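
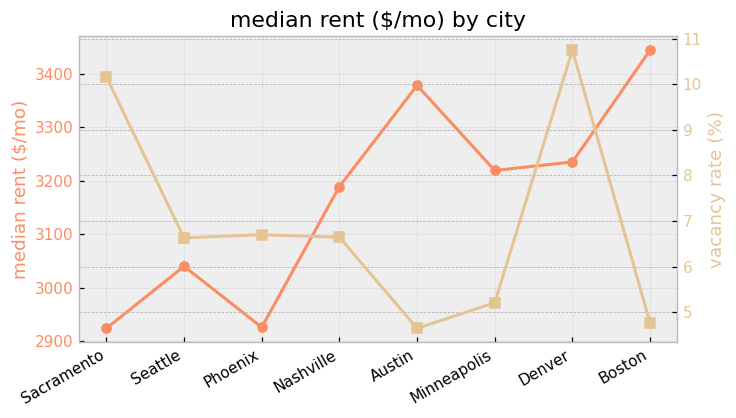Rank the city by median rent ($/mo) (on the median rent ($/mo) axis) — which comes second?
Top 3 (on the median rent ($/mo) axis): Boston ≈ 3450, Austin ≈ 3400, Denver ≈ 3250.

Austin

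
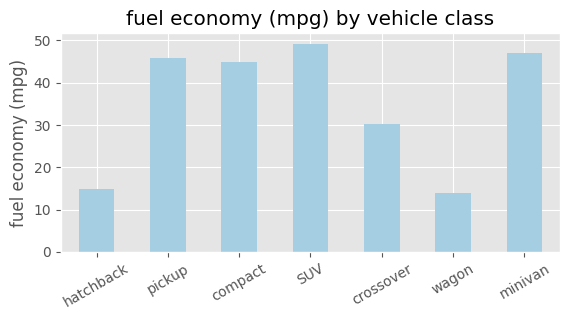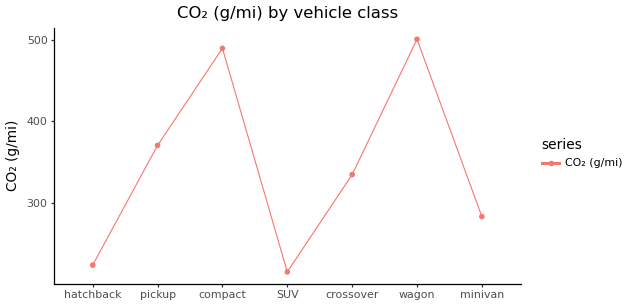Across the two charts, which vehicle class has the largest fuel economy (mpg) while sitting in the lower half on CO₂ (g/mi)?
SUV

Chart 2 median CO₂ (g/mi) ≈ 350; below-median vehicle classes: hatchback, SUV, minivan. Among those, SUV has the highest fuel economy (mpg) (≈ 50).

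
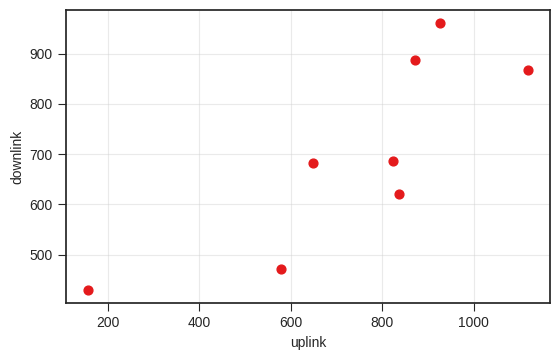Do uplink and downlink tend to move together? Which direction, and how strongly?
Points are positively correlated; strong (|r| ≈ 0.8).

positive, strong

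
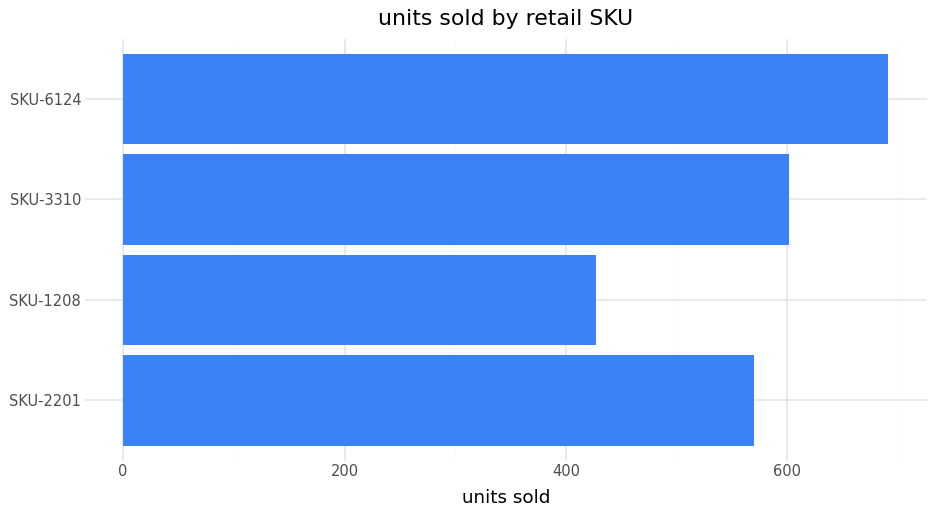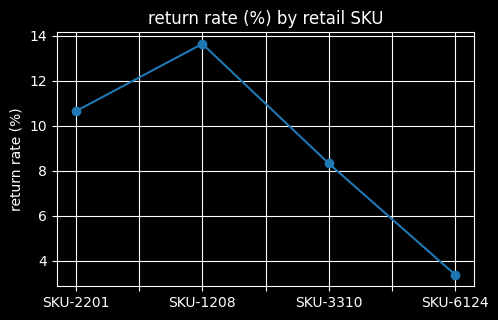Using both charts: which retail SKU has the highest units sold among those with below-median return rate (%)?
SKU-6124

Chart 2 median return rate (%) ≈ 10; below-median retail SKUs: SKU-3310, SKU-6124. Among those, SKU-6124 has the highest units sold (≈ 700).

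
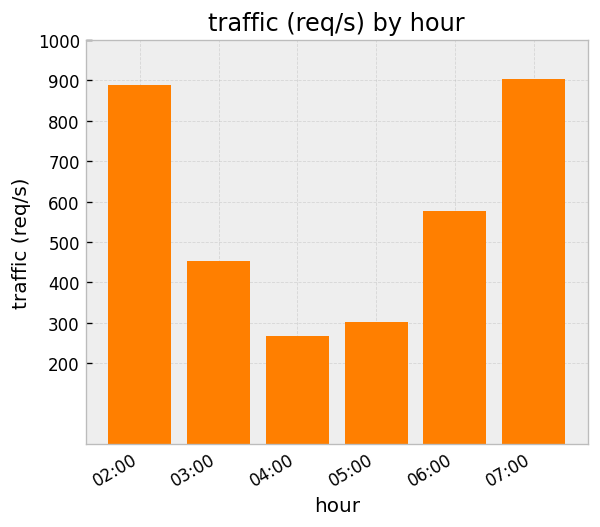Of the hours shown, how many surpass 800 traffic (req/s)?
Above 800: 02:00, 07:00.

2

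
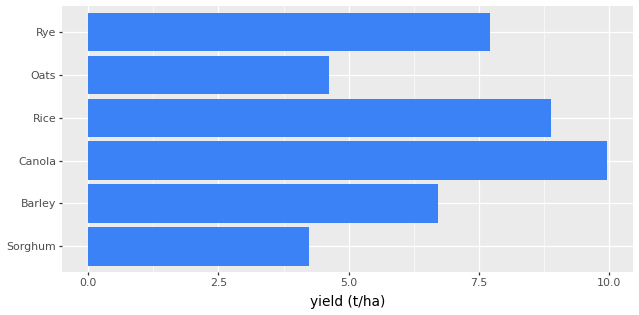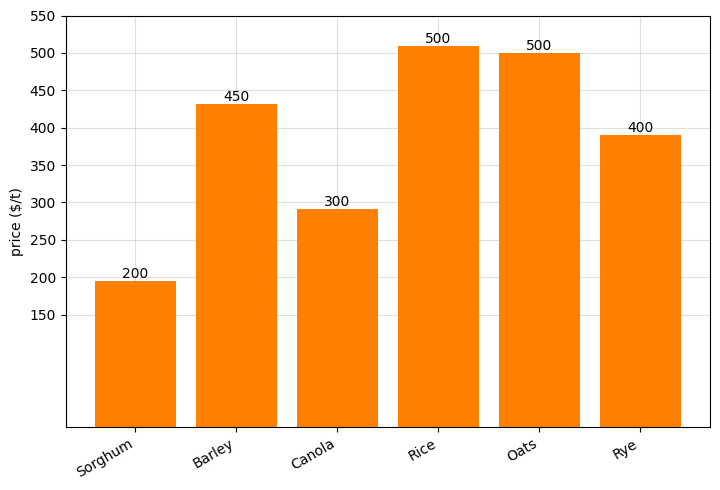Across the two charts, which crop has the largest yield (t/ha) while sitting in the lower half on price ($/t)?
Chart 2 median price ($/t) ≈ 400; below-median crops: Sorghum, Canola, Rye. Among those, Canola has the highest yield (t/ha) (≈ 10).

Canola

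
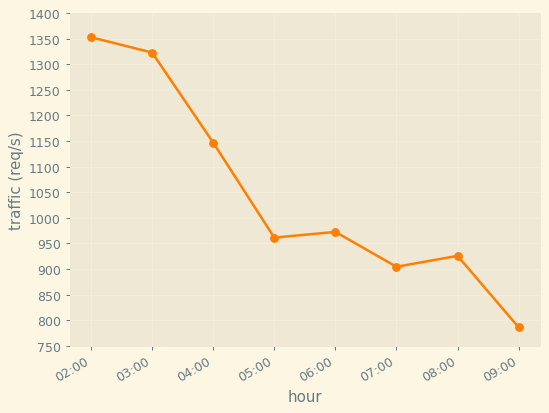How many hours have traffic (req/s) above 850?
7

Above 850: 02:00, 03:00, 04:00, 05:00, 06:00, 07:00, 08:00.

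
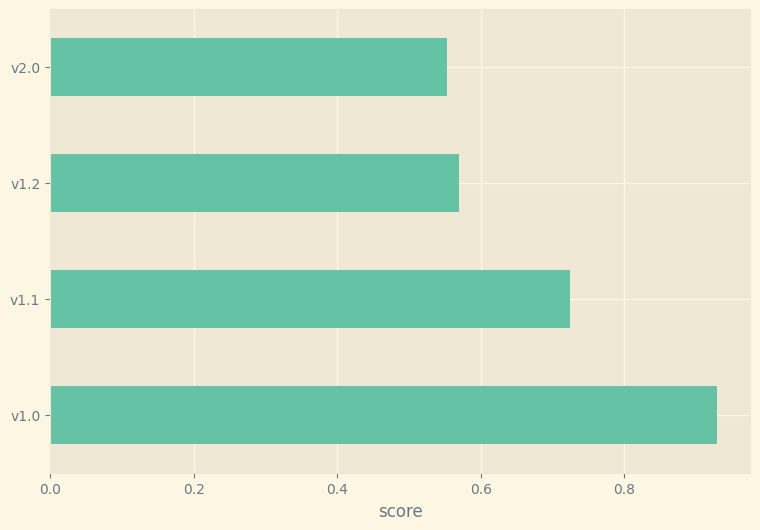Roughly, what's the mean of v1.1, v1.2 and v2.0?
≈ 0.63

(0.7 + 0.6 + 0.6) / 3 ≈ 0.63.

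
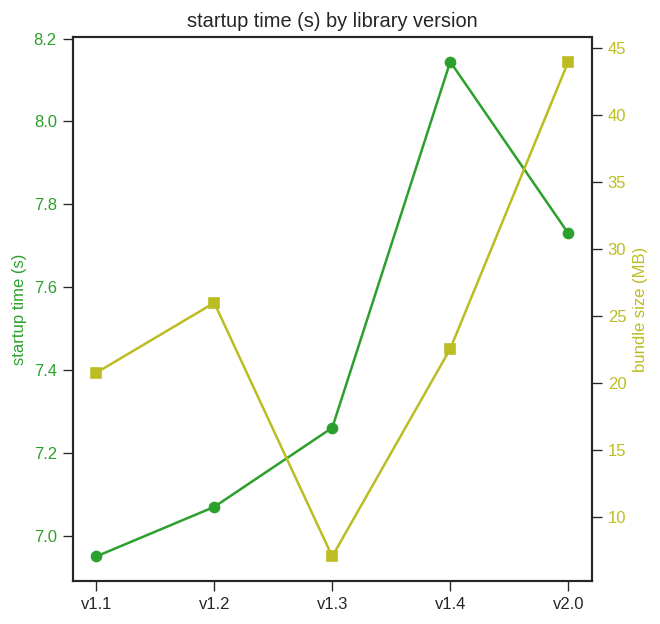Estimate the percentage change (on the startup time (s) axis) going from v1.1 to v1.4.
v1.1 ≈ 7.0, v1.4 ≈ 8.1; (8.1 − 7.0) / 7.0 ≈ +15.7%.

≈ +15.7%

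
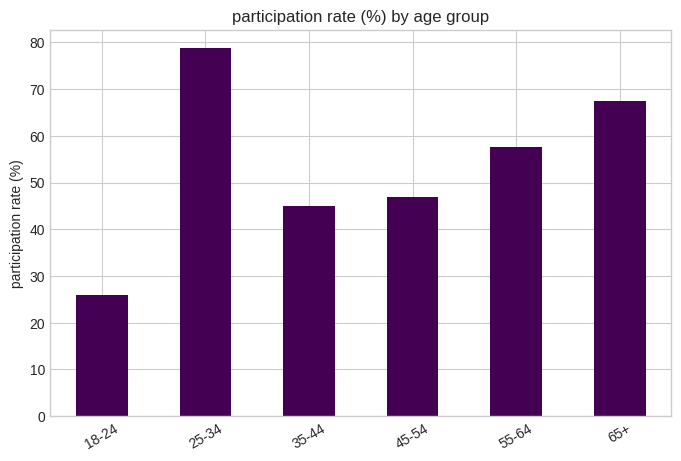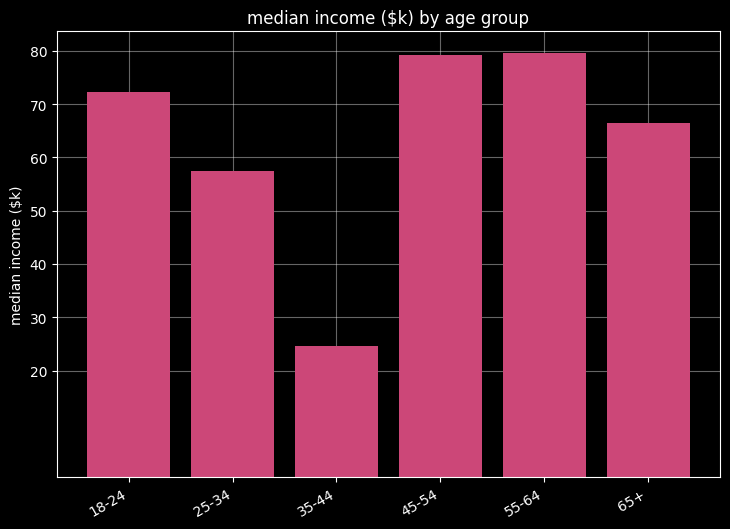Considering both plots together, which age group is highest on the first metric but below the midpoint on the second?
25-34

Chart 2 median median income ($k) ≈ 70; below-median age groups: 25-34, 35-44, 65+. Among those, 25-34 has the highest participation rate (%) (≈ 80).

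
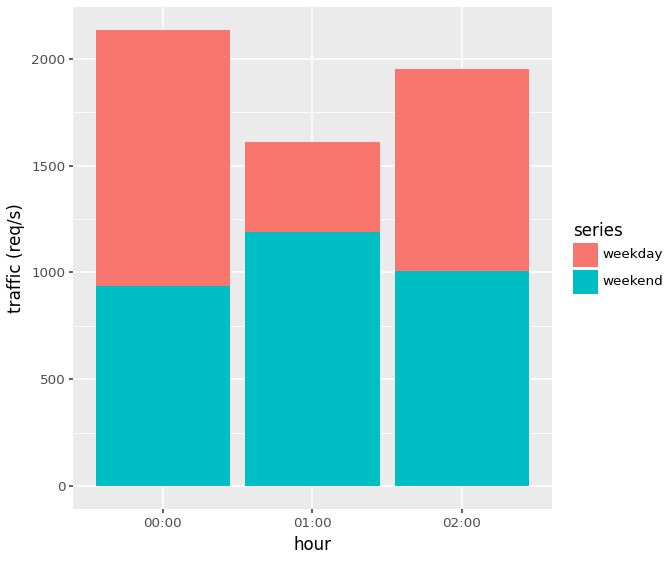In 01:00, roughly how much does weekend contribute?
≈ 1200

weekend top ≈ 1200, bottom ≈ 0; segment ≈ 1200.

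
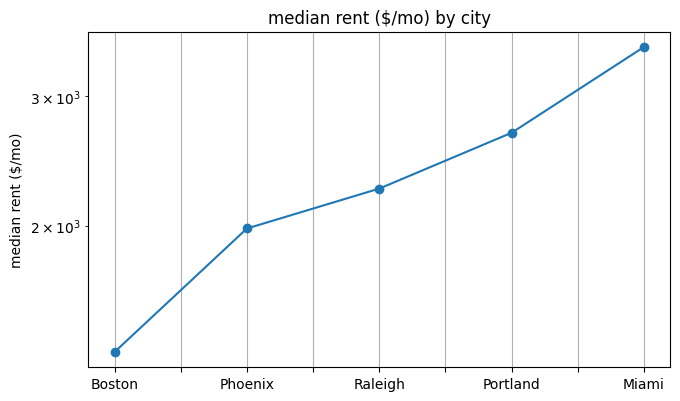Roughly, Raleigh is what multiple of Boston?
Raleigh ≈ 2200, Boston ≈ 1400; 2200/1400 ≈ 1.57.

≈ 1.57×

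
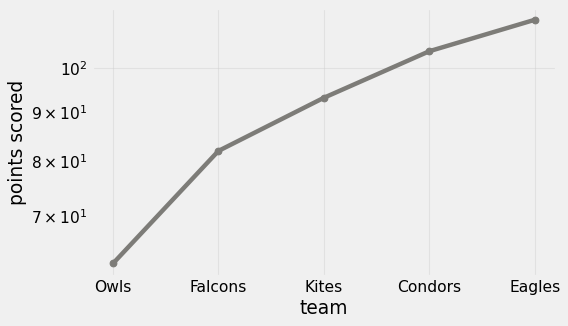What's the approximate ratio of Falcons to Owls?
≈ 1.33×

Falcons ≈ 80, Owls ≈ 60; 80/60 ≈ 1.33.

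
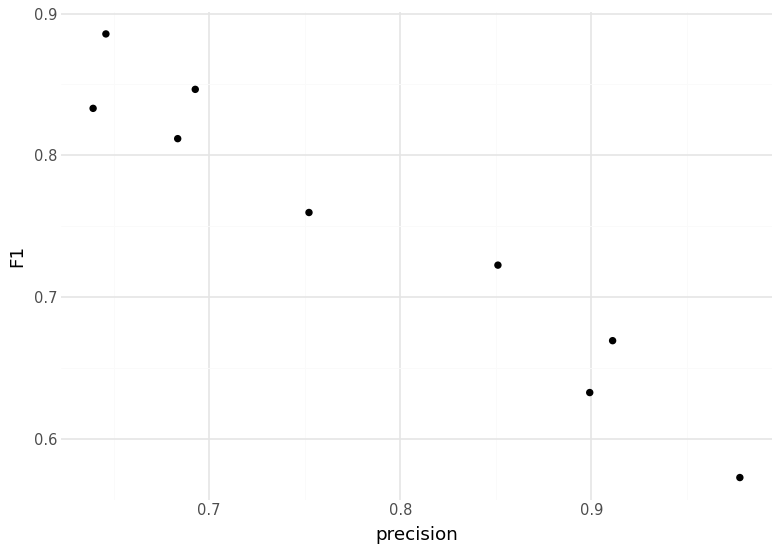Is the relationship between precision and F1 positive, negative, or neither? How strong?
Points are negatively correlated; strong (|r| ≈ 1.0).

negative, strong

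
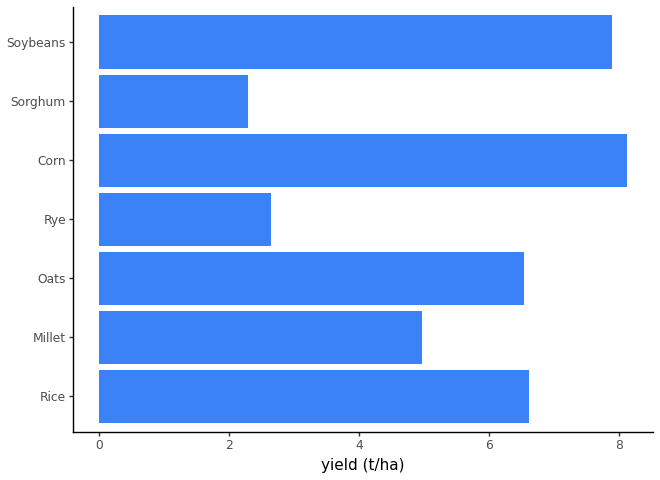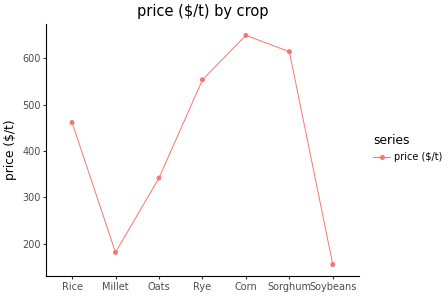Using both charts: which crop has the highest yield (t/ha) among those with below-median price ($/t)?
Chart 2 median price ($/t) ≈ 500; below-median crops: Millet, Oats, Soybeans. Among those, Soybeans has the highest yield (t/ha) (≈ 8).

Soybeans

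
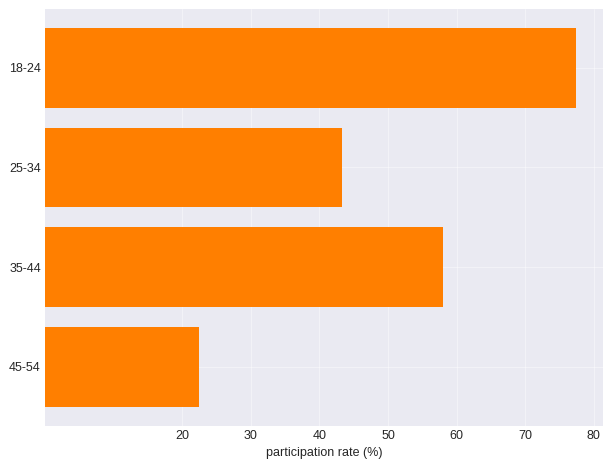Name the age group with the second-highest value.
Top 3: 18-24 ≈ 80, 35-44 ≈ 60, 25-34 ≈ 40.

35-44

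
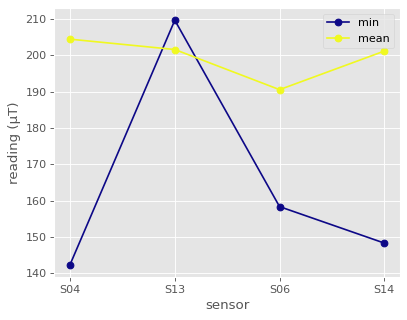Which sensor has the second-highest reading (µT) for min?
Top 3 for min: S13 ≈ 210, S06 ≈ 160, S14 ≈ 150.

S06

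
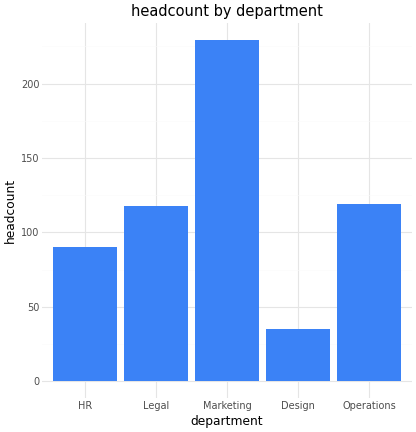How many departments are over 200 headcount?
1

Above 200: Marketing.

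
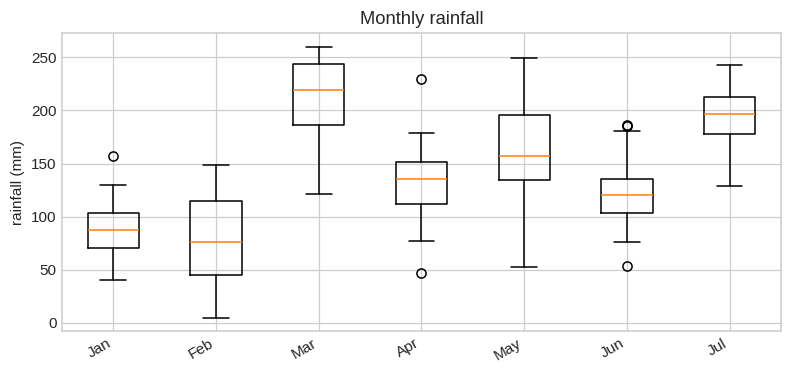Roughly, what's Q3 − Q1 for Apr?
Q3 ≈ 160, Q1 ≈ 120; IQR ≈ 40.

≈ 40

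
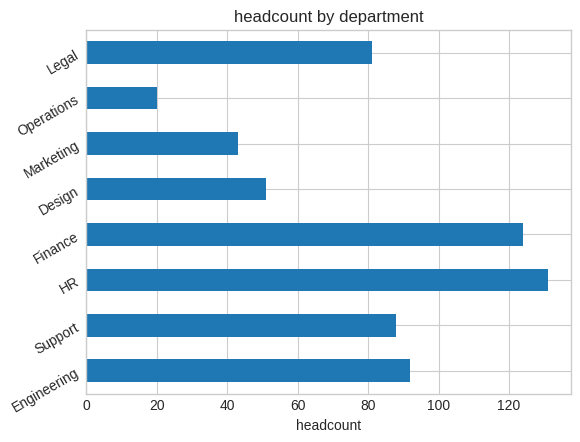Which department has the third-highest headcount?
Top 4: HR ≈ 140, Finance ≈ 120, Engineering ≈ 100, Support ≈ 80.

Engineering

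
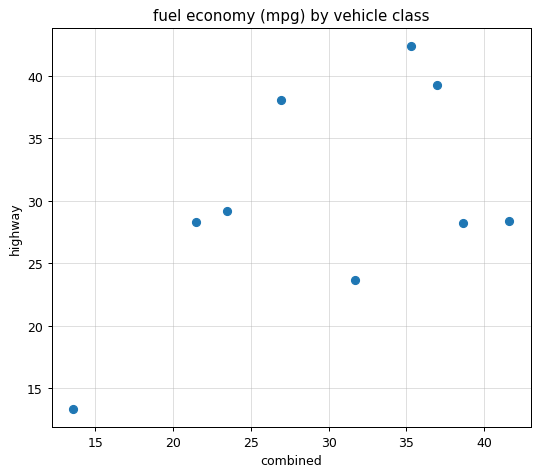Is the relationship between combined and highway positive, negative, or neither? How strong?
positive, moderate

Points are positively correlated; moderate (|r| ≈ 0.5).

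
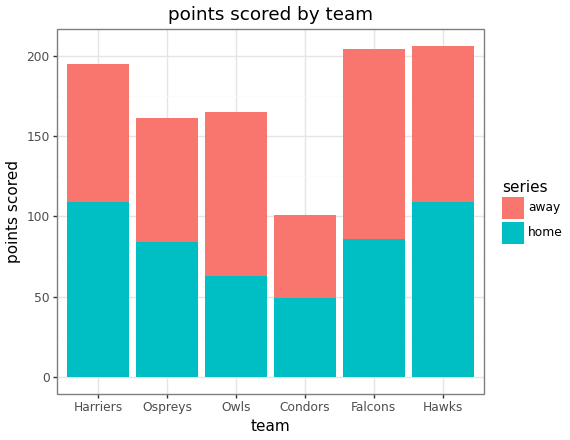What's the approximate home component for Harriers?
home top ≈ 100, bottom ≈ 0; segment ≈ 100.

≈ 100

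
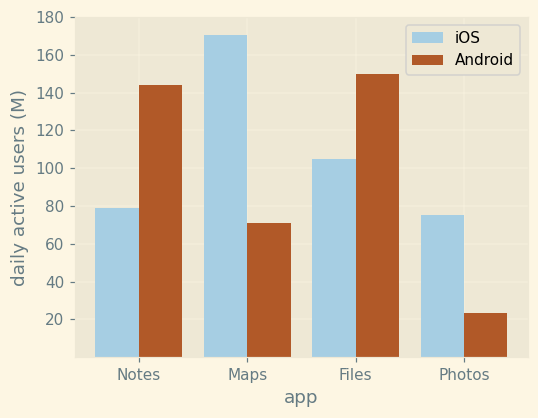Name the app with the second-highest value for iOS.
Top 3 for iOS: Maps ≈ 180, Files ≈ 100, Notes ≈ 80.

Files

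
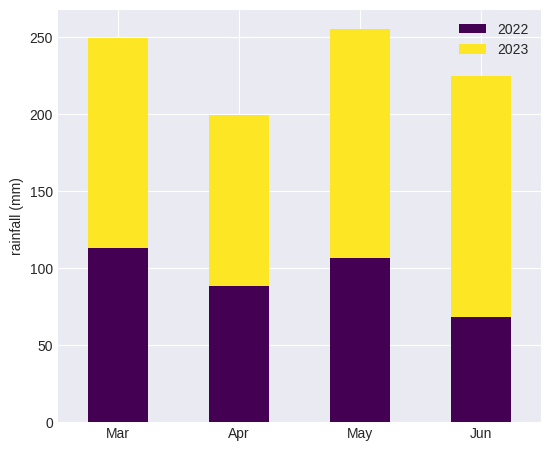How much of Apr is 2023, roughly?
2023 top ≈ 200, bottom ≈ 100; segment ≈ 100.

≈ 100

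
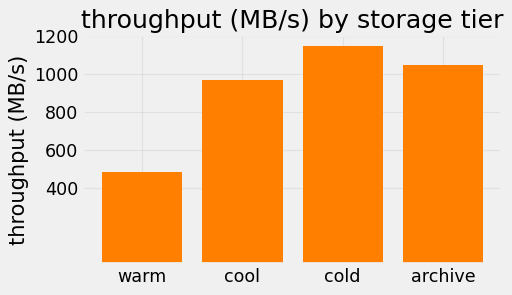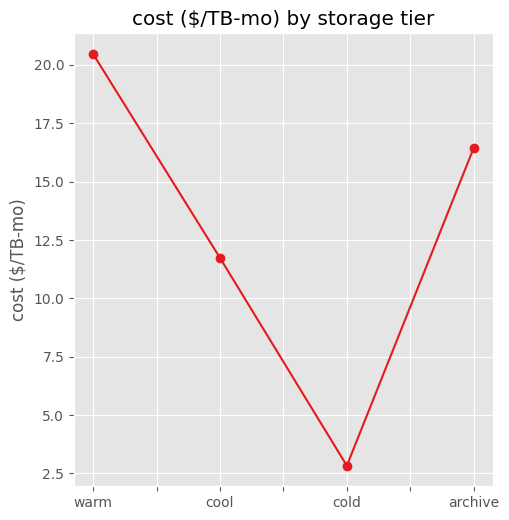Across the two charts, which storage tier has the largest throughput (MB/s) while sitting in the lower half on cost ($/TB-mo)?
cold

Chart 2 median cost ($/TB-mo) ≈ 14; below-median storage tiers: cool, cold. Among those, cold has the highest throughput (MB/s) (≈ 1200).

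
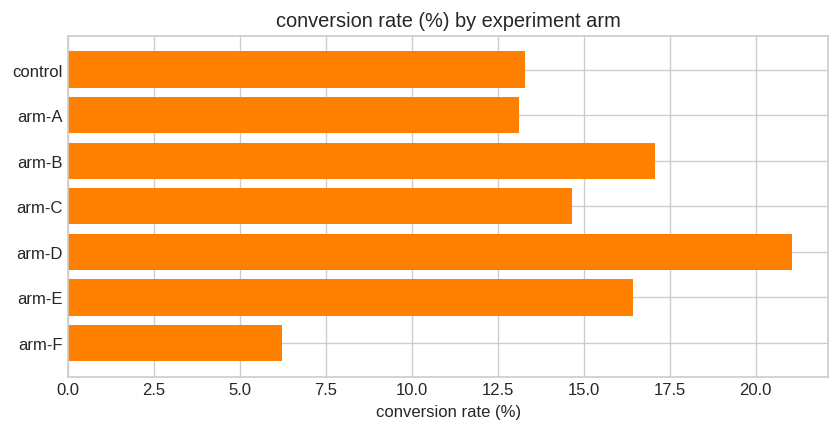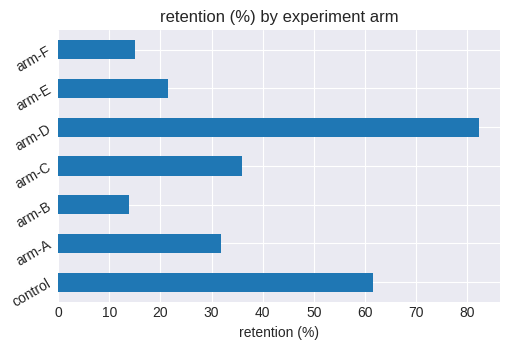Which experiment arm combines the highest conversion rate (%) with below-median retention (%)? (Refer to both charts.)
Chart 2 median retention (%) ≈ 30; below-median experiment arms: arm-B, arm-E, arm-F. Among those, arm-B has the highest conversion rate (%) (≈ 18).

arm-B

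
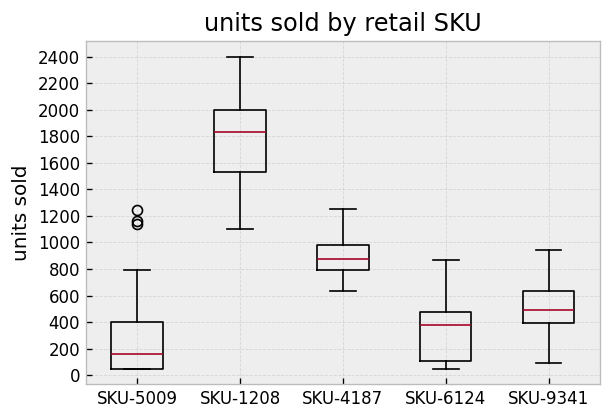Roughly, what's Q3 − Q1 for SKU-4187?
≈ 200

Q3 ≈ 1000, Q1 ≈ 800; IQR ≈ 200.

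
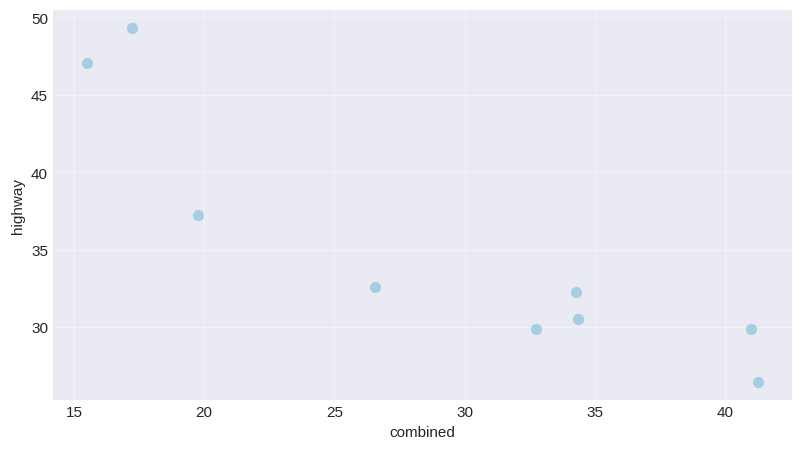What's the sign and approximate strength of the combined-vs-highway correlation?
Points are negatively correlated; strong (|r| ≈ 0.9).

negative, strong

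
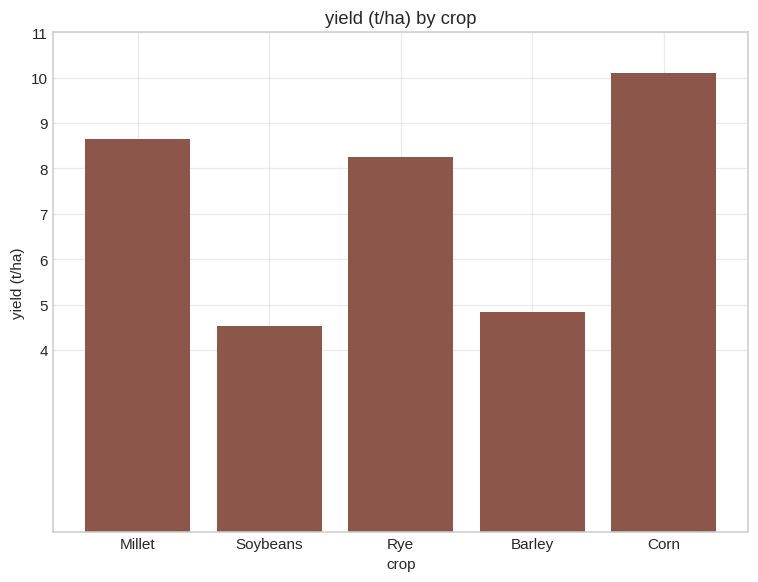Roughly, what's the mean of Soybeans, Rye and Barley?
≈ 6

(5 + 8 + 5) / 3 ≈ 6.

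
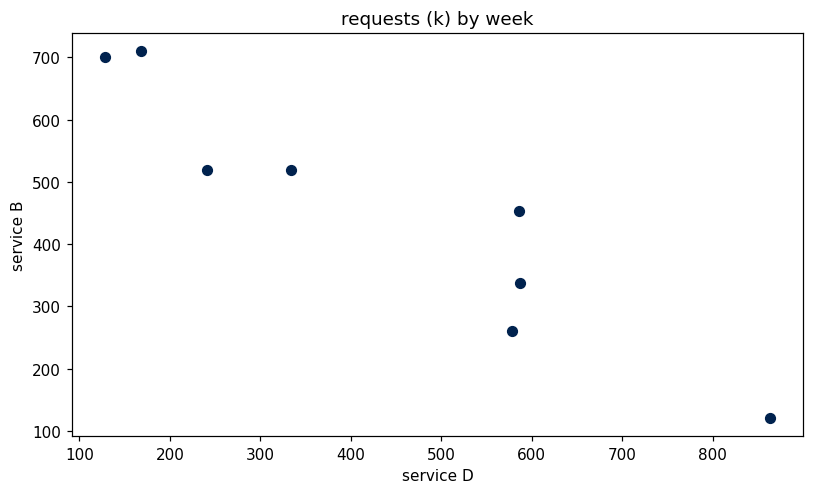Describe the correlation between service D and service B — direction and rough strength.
negative, strong

Points are negatively correlated; strong (|r| ≈ 0.9).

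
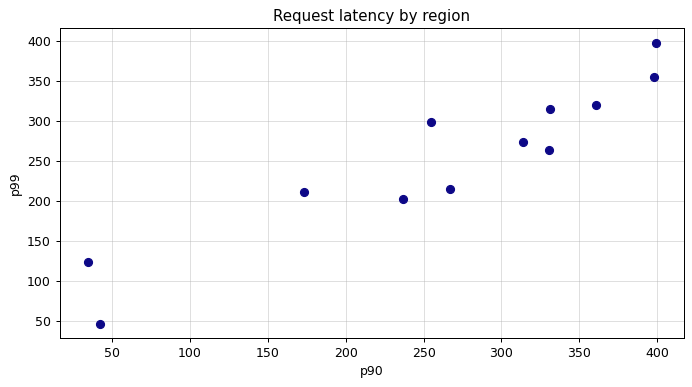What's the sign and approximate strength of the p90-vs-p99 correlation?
Points are positively correlated; strong (|r| ≈ 0.9).

positive, strong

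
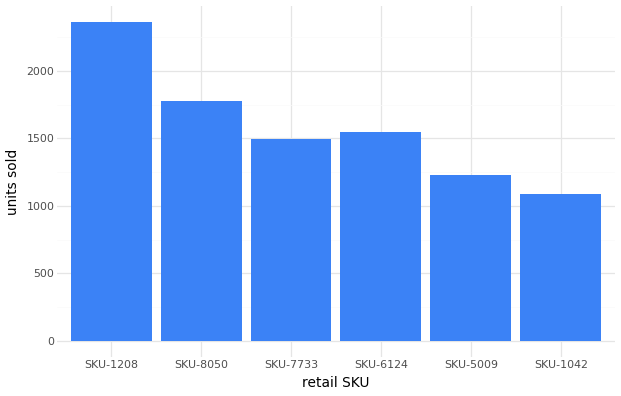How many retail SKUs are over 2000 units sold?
1

Above 2000: SKU-1208.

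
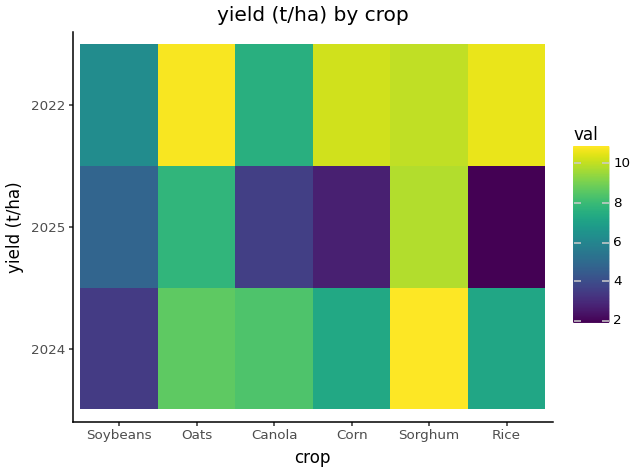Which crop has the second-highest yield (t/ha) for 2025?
Oats

Top 3 for 2025: Sorghum ≈ 10, Oats ≈ 8, Soybeans ≈ 5.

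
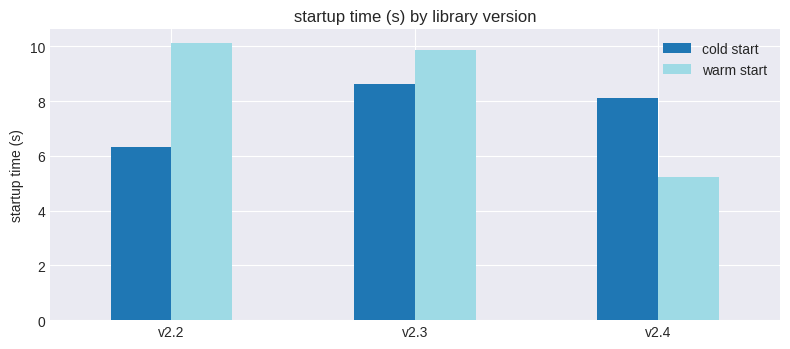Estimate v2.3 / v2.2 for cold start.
v2.3 ≈ 9, v2.2 ≈ 6; 9/6 ≈ 1.5.

≈ 1.5×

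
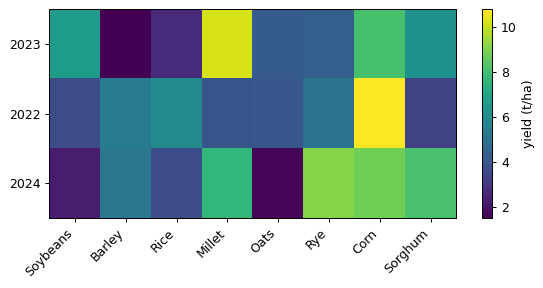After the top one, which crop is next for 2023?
Corn

Top 3 for 2023: Millet ≈ 10, Corn ≈ 8, Soybeans ≈ 7.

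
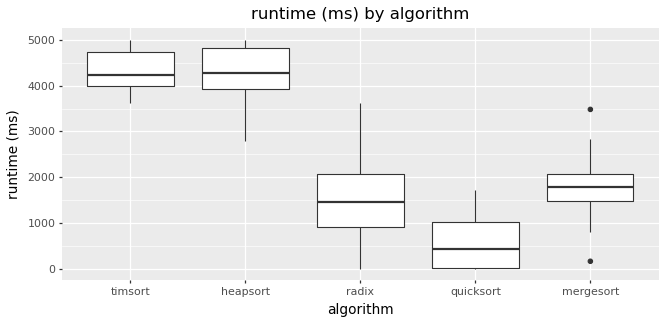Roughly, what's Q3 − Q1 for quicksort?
≈ 1000

Q3 ≈ 1000, Q1 ≈ 0; IQR ≈ 1000.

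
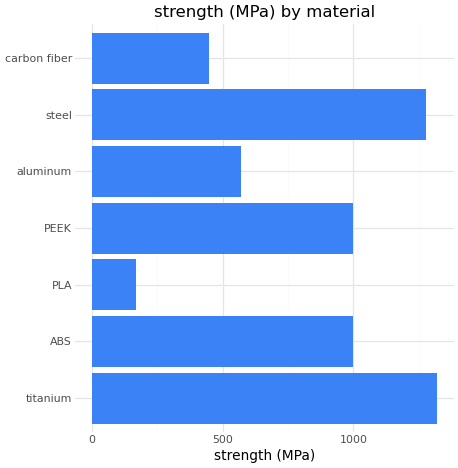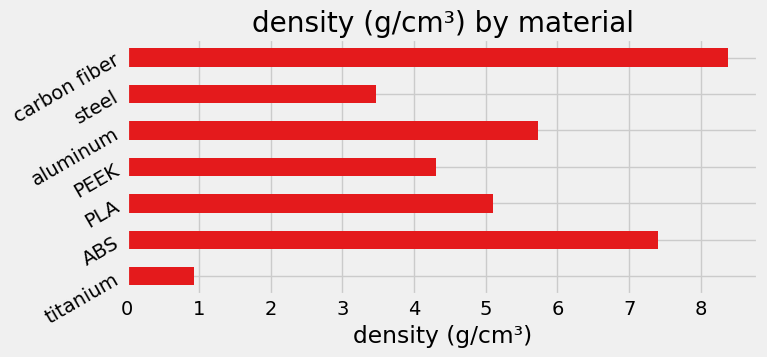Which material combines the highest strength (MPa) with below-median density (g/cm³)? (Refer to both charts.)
Chart 2 median density (g/cm³) ≈ 5; below-median materials: titanium, PEEK, steel. Among those, titanium has the highest strength (MPa) (≈ 1400).

titanium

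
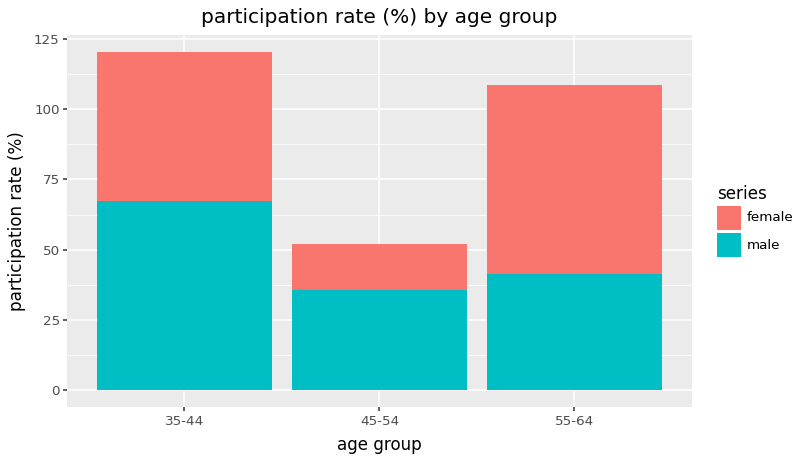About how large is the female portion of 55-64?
female top ≈ 100, bottom ≈ 40; segment ≈ 60.

≈ 60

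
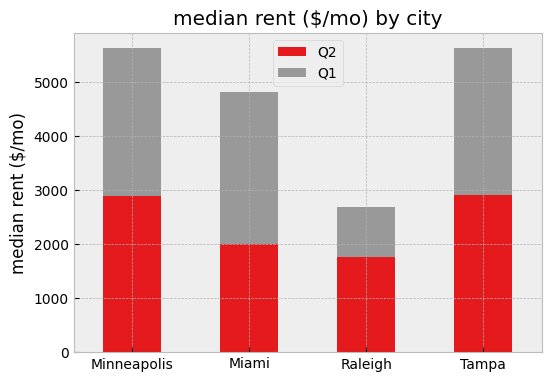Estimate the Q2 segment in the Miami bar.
≈ 2000

Q2 top ≈ 2000, bottom ≈ 0; segment ≈ 2000.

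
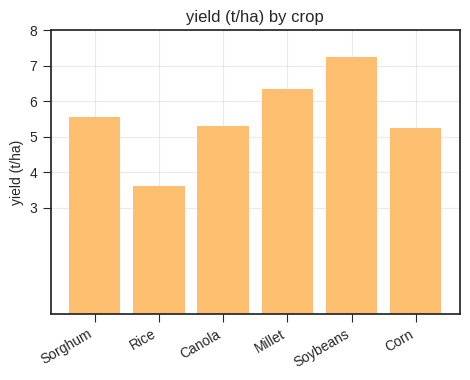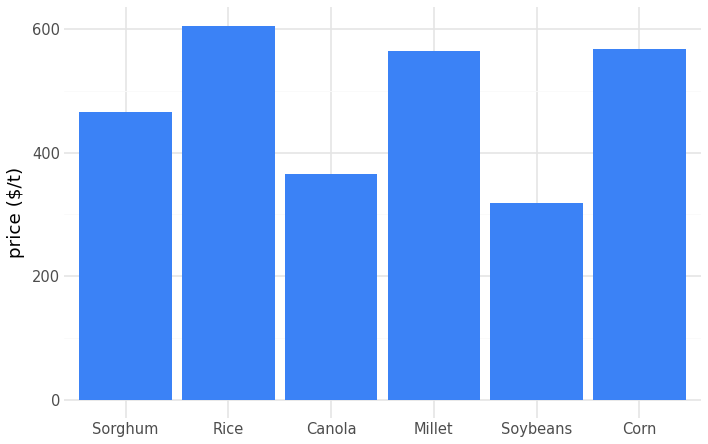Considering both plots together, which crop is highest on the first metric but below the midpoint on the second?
Chart 2 median price ($/t) ≈ 500; below-median crops: Sorghum, Canola, Soybeans. Among those, Soybeans has the highest yield (t/ha) (≈ 7).

Soybeans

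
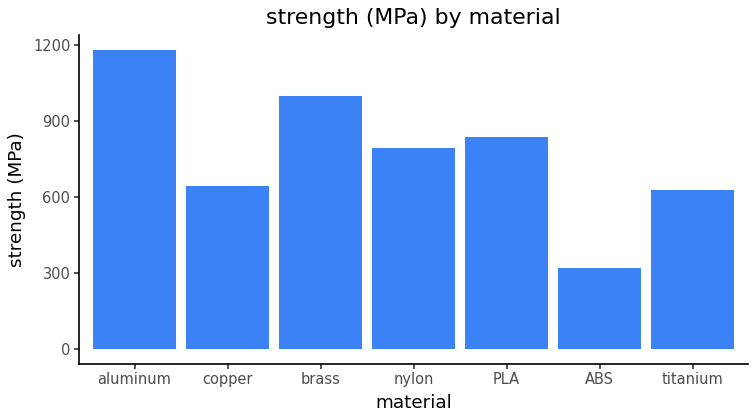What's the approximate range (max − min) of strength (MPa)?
≈ 900

Max aluminum ≈ 1200, min ABS ≈ 300; range ≈ 900.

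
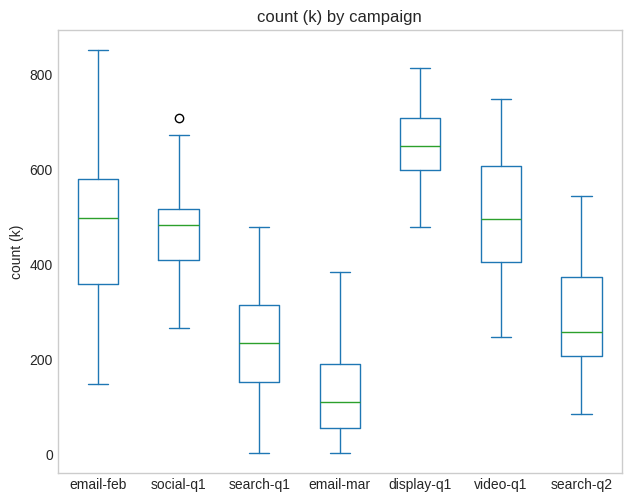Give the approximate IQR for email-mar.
Q3 ≈ 200, Q1 ≈ 50; IQR ≈ 150.

≈ 150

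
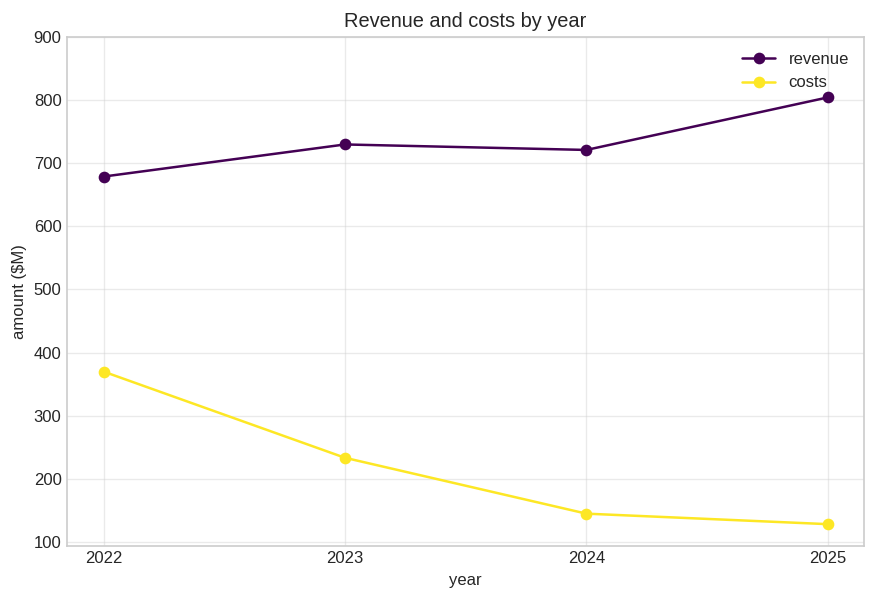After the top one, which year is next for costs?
2023

Top 3 for costs: 2022 ≈ 400, 2023 ≈ 200, 2024 ≈ 100.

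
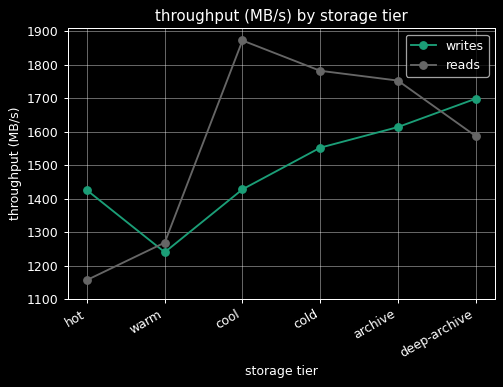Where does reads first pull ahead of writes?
hot: reads ≈ 1200 vs writes ≈ 1400 (not yet); warm: reads ≈ 1300 vs writes ≈ 1200 (first crossover).

warm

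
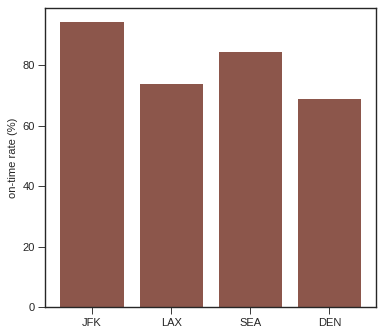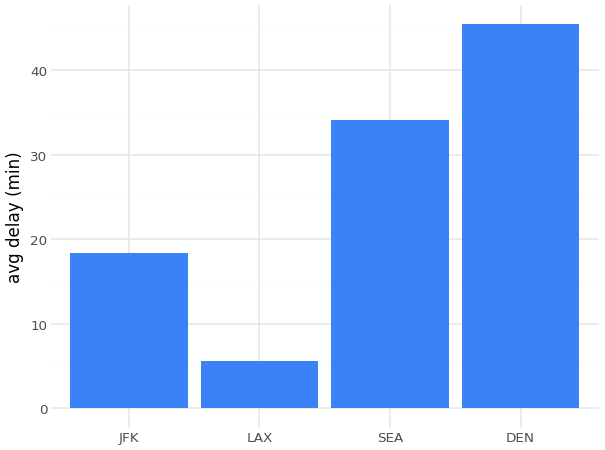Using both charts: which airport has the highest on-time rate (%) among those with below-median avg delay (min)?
Chart 2 median avg delay (min) ≈ 25; below-median airports: JFK, LAX. Among those, JFK has the highest on-time rate (%) (≈ 90).

JFK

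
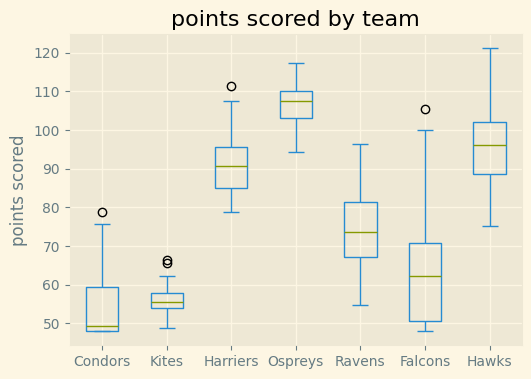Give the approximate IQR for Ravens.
Q3 ≈ 80, Q1 ≈ 65; IQR ≈ 15.

≈ 15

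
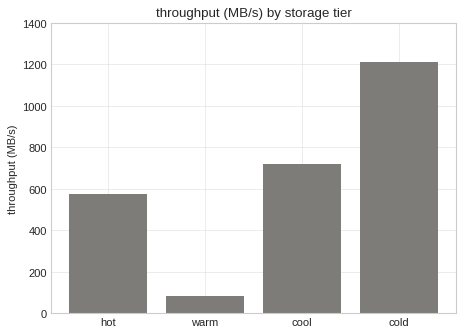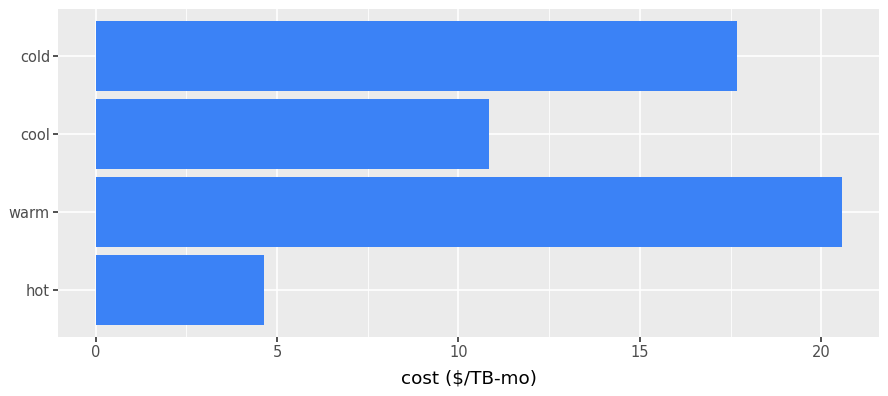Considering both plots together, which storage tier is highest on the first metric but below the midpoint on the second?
cool

Chart 2 median cost ($/TB-mo) ≈ 14; below-median storage tiers: hot, cool. Among those, cool has the highest throughput (MB/s) (≈ 800).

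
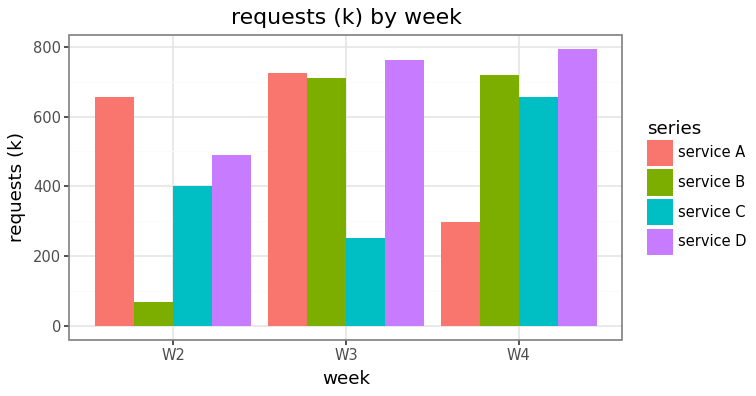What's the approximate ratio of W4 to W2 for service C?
≈ 1.75×

W4 ≈ 700, W2 ≈ 400; 700/400 ≈ 1.75.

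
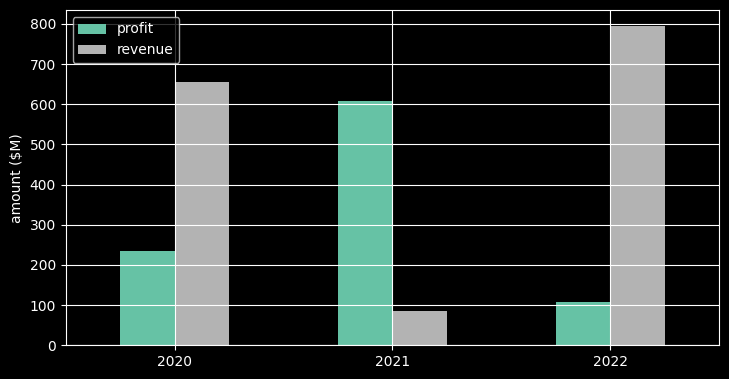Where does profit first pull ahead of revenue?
2020: profit ≈ 200 vs revenue ≈ 700 (not yet); 2021: profit ≈ 600 vs revenue ≈ 100 (first crossover).

2021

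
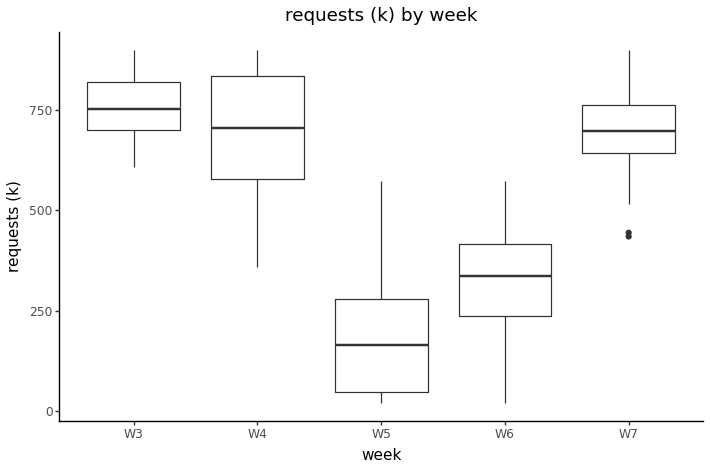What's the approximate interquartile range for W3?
≈ 100

Q3 ≈ 800, Q1 ≈ 700; IQR ≈ 100.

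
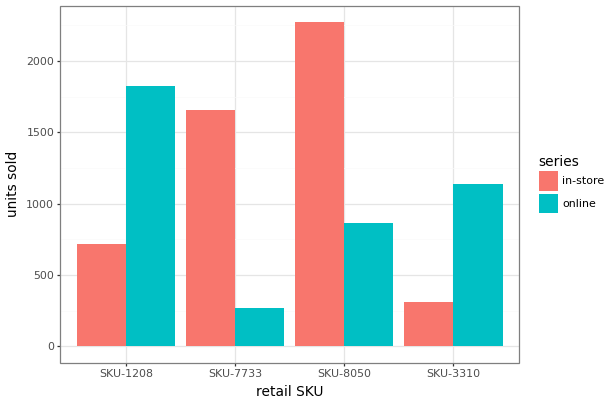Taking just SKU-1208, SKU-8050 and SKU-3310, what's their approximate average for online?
≈ 1267

(1800 + 800 + 1200) / 3 ≈ 1267.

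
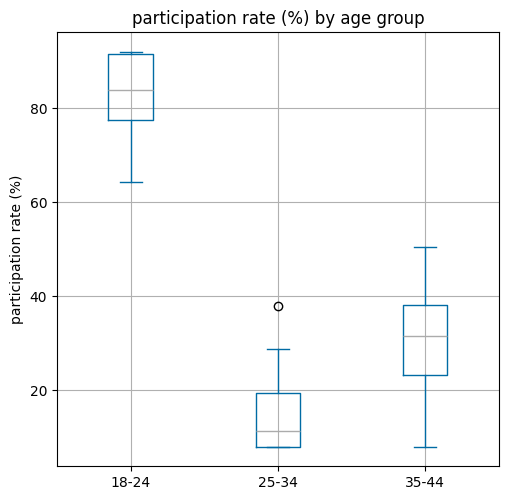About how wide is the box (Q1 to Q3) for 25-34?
Q3 ≈ 20, Q1 ≈ 10; IQR ≈ 10.

≈ 10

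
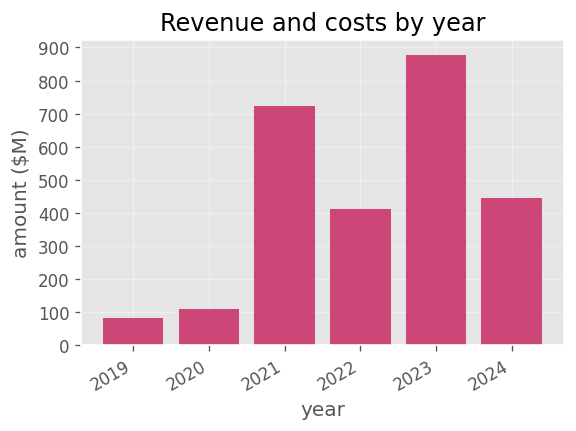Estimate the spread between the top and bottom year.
≈ 800

Max 2023 ≈ 900, min 2019 ≈ 100; range ≈ 800.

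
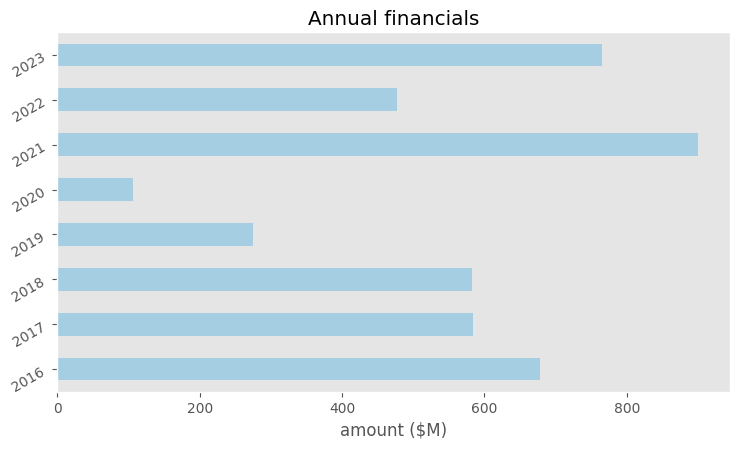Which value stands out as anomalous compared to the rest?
2020 ≈ 100; the rest sit between ≈ 300 and ≈ 900.

2020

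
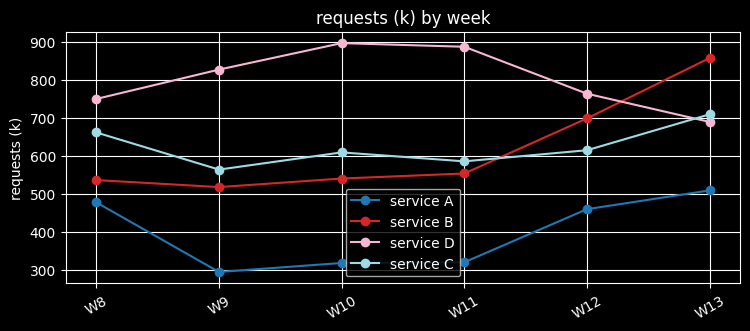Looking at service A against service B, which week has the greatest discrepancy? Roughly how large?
W13: service A ≈ 500, service B ≈ 900 → gap ≈ 400. Next-largest (W12) is only ≈ 200.

W13, ≈ 400 k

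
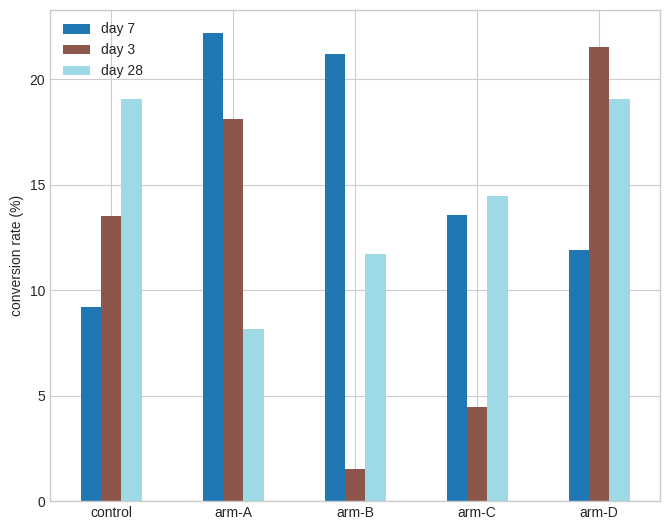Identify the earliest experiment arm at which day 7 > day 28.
arm-A

control: day 7 ≈ 10 vs day 28 ≈ 20 (not yet); arm-A: day 7 ≈ 22 vs day 28 ≈ 8 (first crossover).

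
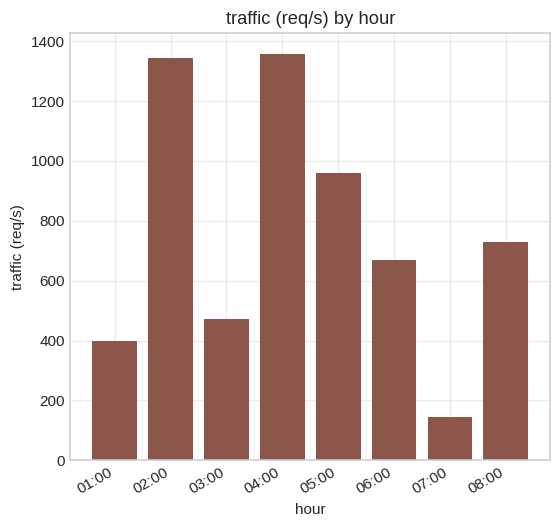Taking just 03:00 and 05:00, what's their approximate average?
≈ 700

(400 + 1000) / 2 ≈ 700.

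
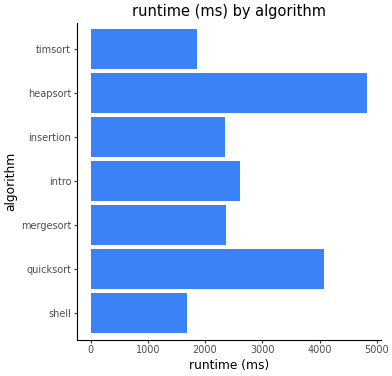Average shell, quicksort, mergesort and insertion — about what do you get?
≈ 2625

(1500 + 4000 + 2500 + 2500) / 4 ≈ 2625.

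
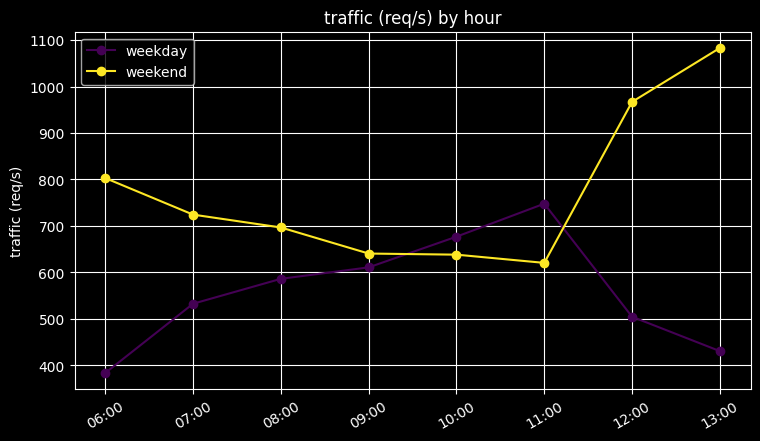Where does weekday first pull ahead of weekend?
09:00: weekday ≈ 600 vs weekend ≈ 600 (not yet); 10:00: weekday ≈ 700 vs weekend ≈ 600 (first crossover).

10:00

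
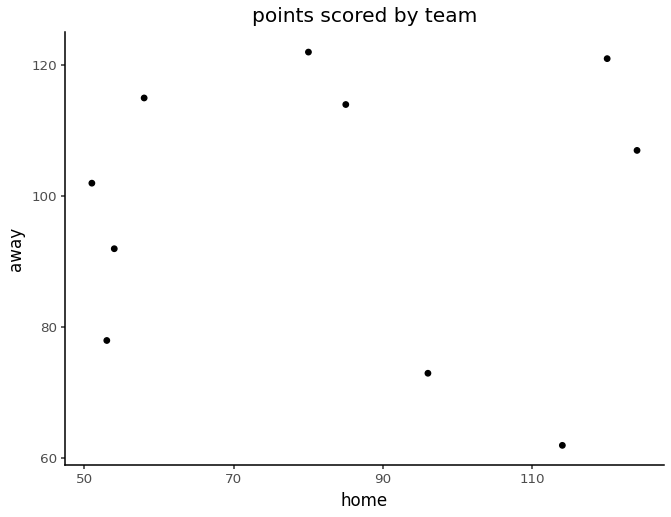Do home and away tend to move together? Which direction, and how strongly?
Points are roughly uncorrelated; weak (|r| ≈ 0.0).

no clear correlation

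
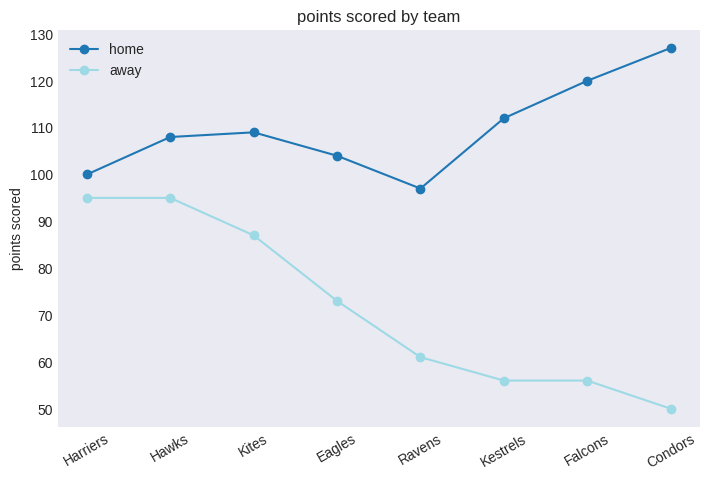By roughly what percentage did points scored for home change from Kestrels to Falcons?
≈ +9.1%

Kestrels ≈ 110, Falcons ≈ 120; (120 − 110) / 110 ≈ +9.1%.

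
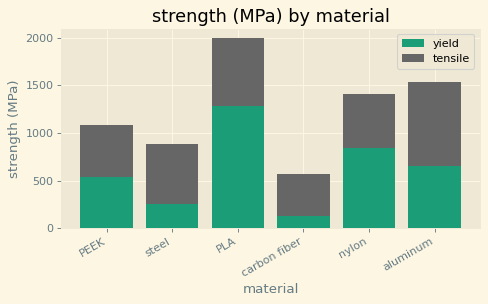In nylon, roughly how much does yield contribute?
≈ 800

yield top ≈ 800, bottom ≈ 0; segment ≈ 800.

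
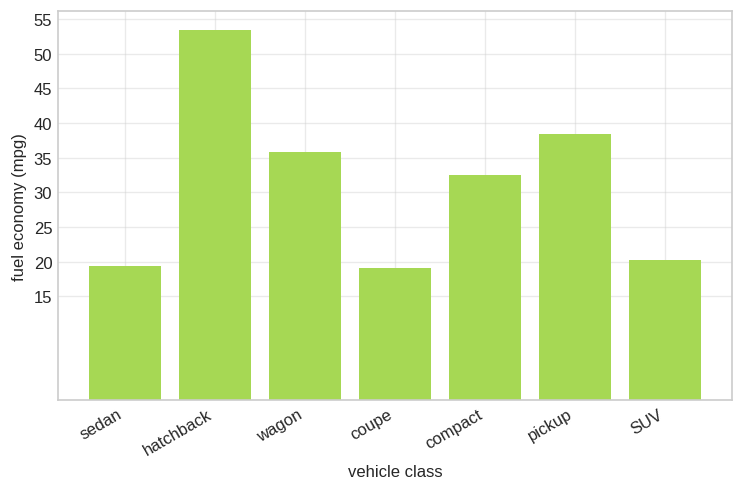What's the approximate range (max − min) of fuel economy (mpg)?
Max hatchback ≈ 55, min coupe ≈ 20; range ≈ 35.

≈ 35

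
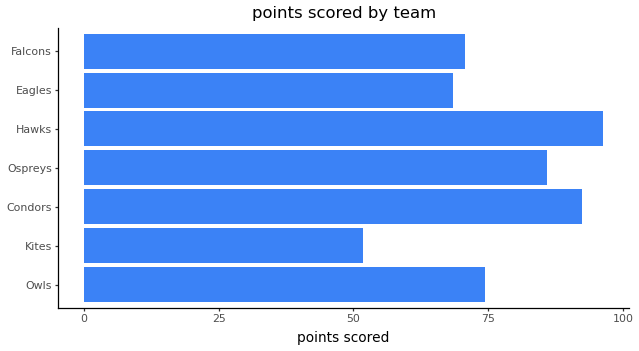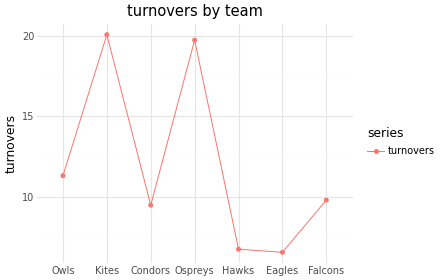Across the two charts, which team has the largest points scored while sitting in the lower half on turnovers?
Hawks

Chart 2 median turnovers ≈ 10; below-median teams: Condors, Hawks, Eagles. Among those, Hawks has the highest points scored (≈ 100).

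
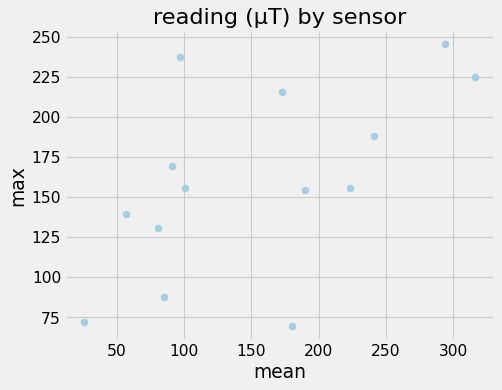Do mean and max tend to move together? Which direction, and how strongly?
positive, moderate

Points are positively correlated; moderate (|r| ≈ 0.6).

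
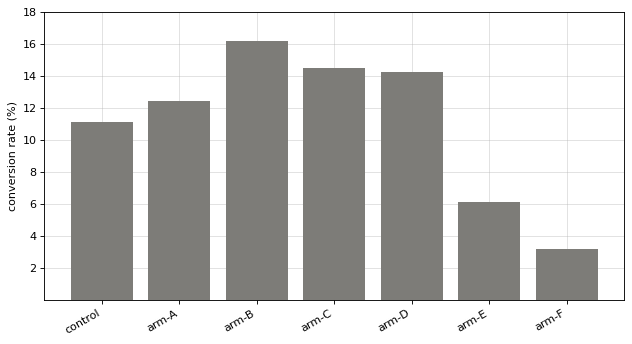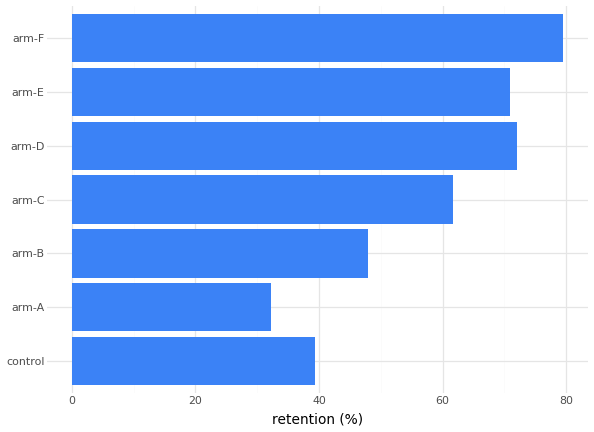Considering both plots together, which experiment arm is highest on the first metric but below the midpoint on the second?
arm-B

Chart 2 median retention (%) ≈ 60; below-median experiment arms: control, arm-A, arm-B. Among those, arm-B has the highest conversion rate (%) (≈ 16).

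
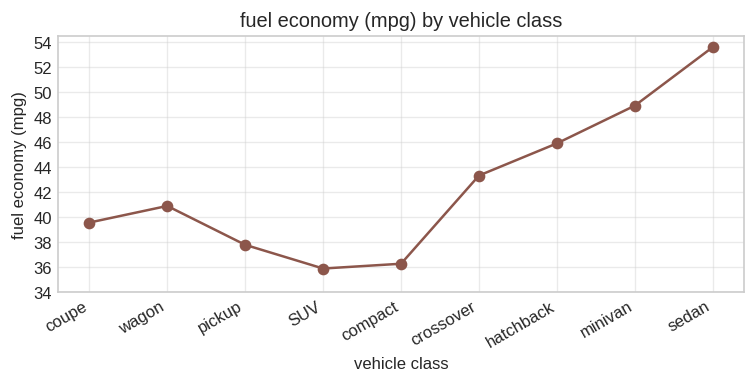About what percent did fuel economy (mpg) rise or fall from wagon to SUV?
≈ -10%

wagon ≈ 40, SUV ≈ 36; (36 − 40) / 40 ≈ -10%.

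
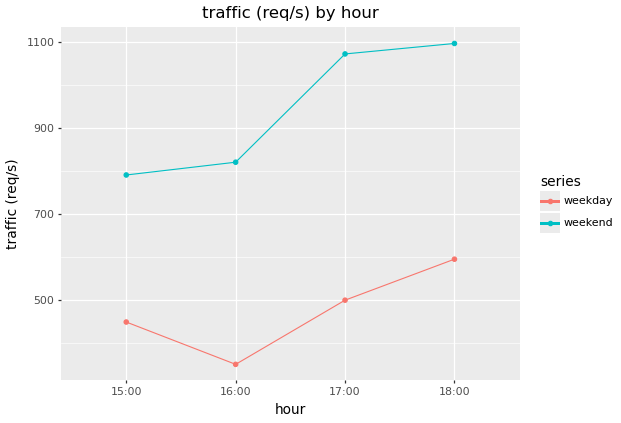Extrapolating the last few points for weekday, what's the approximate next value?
Last three: 400, 500, 600 → slope ≈ 100/step → next ≈ 700.

≈ 700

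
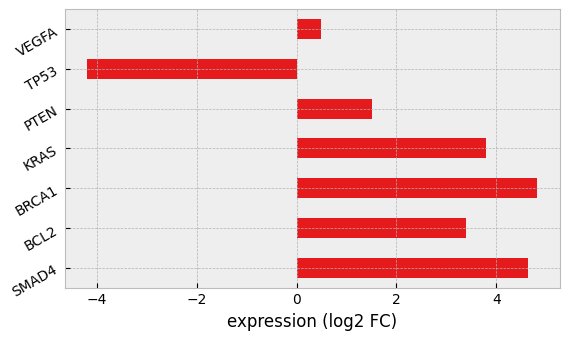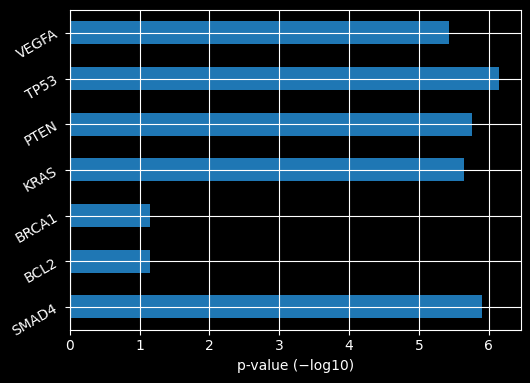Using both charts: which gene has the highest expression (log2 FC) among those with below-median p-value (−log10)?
Chart 2 median p-value (−log10) ≈ 6; below-median genes: BCL2, BRCA1, VEGFA. Among those, BRCA1 has the highest expression (log2 FC) (≈ 5).

BRCA1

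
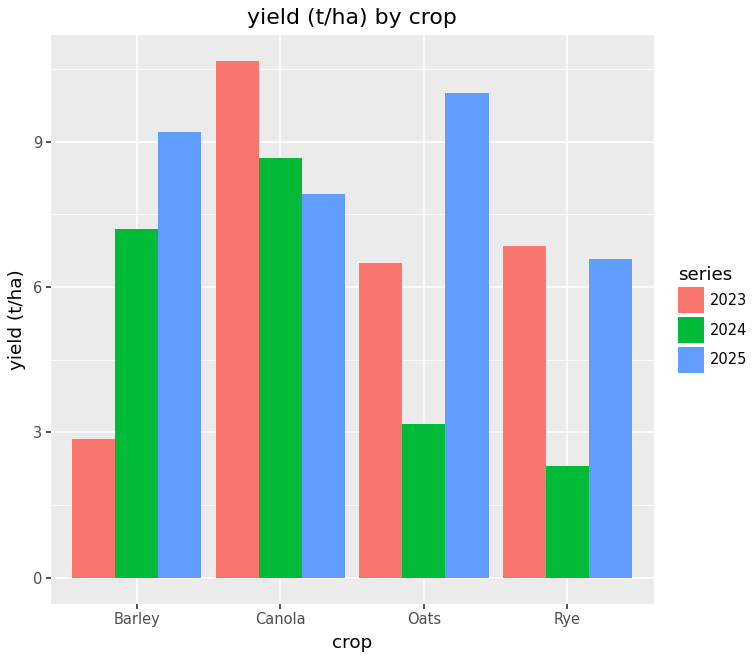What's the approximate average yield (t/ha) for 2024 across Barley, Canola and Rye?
(7 + 9 + 2) / 3 ≈ 6.

≈ 6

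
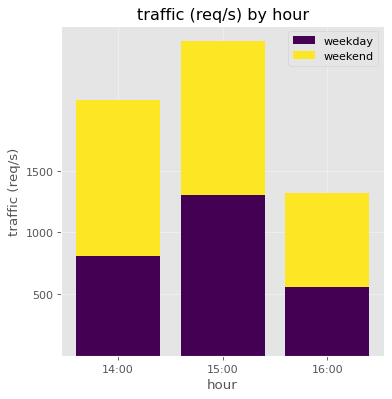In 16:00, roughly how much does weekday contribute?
≈ 500

weekday top ≈ 500, bottom ≈ 0; segment ≈ 500.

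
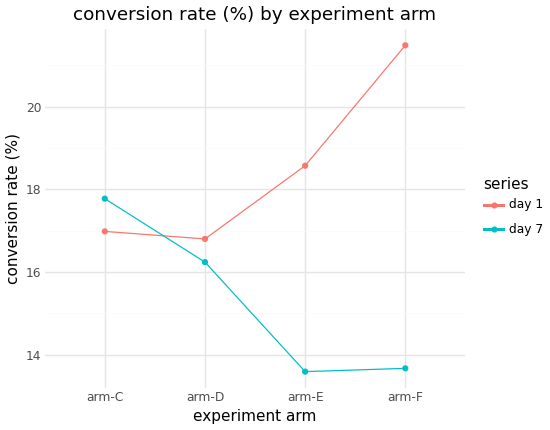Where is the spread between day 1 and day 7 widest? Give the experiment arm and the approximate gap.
arm-F: day 1 ≈ 21, day 7 ≈ 14 → gap ≈ 7. Next-largest (arm-E) is only ≈ 5.

arm-F, ≈ 7 %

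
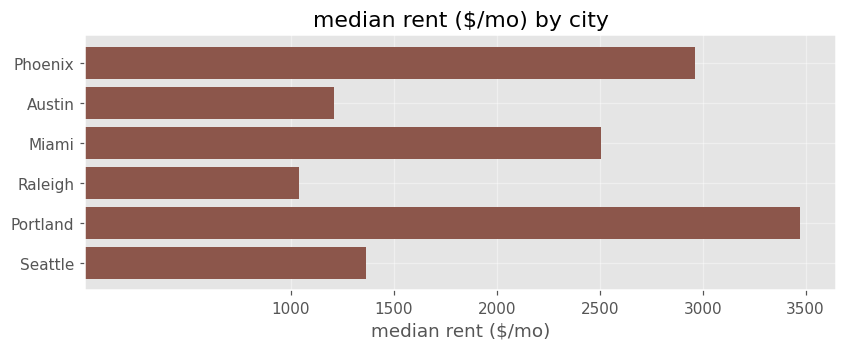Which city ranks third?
Top 4: Portland ≈ 3500, Phoenix ≈ 3000, Miami ≈ 2500, Seattle ≈ 1500.

Miami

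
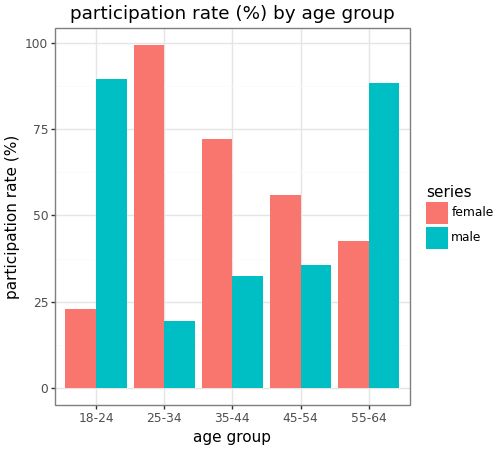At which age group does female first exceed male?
25-34

18-24: female ≈ 20 vs male ≈ 90 (not yet); 25-34: female ≈ 100 vs male ≈ 20 (first crossover).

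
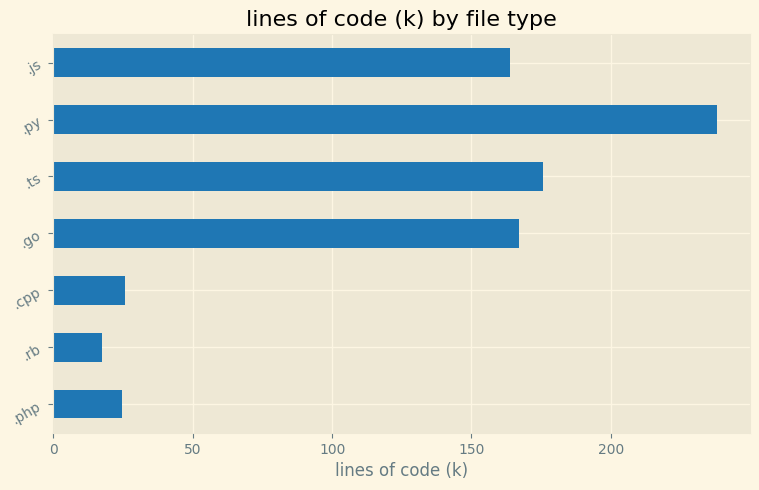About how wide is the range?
Max .py ≈ 240, min .rb ≈ 20; range ≈ 220.

≈ 220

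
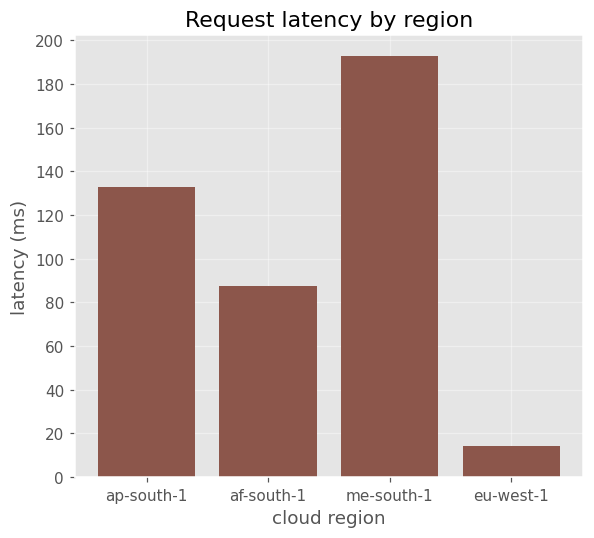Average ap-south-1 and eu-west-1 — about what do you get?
(140 + 20) / 2 ≈ 80.

≈ 80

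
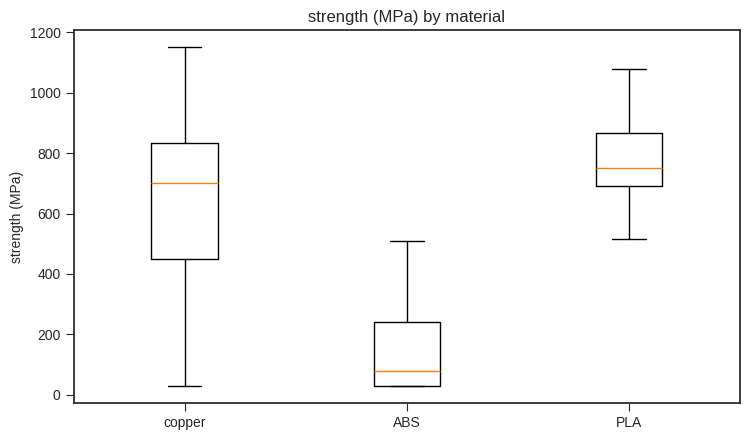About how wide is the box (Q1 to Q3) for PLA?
≈ 200

Q3 ≈ 900, Q1 ≈ 700; IQR ≈ 200.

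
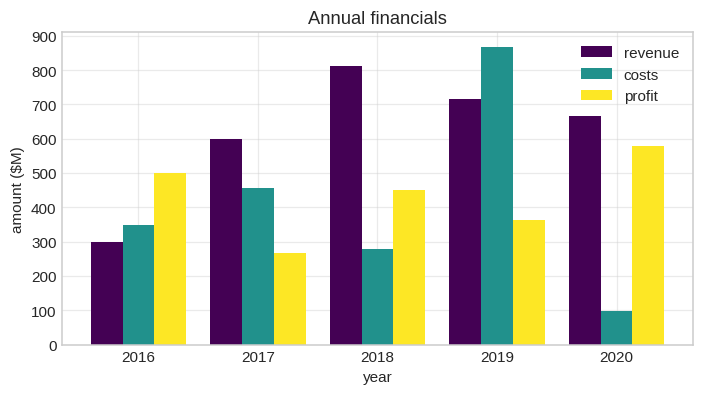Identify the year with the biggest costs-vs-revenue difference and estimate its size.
2020: costs ≈ 100, revenue ≈ 700 → gap ≈ 600. Next-largest (2018) is only ≈ 500.

2020, ≈ 600 $M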